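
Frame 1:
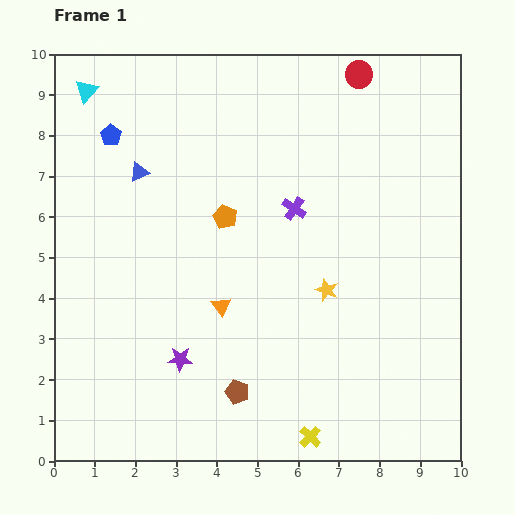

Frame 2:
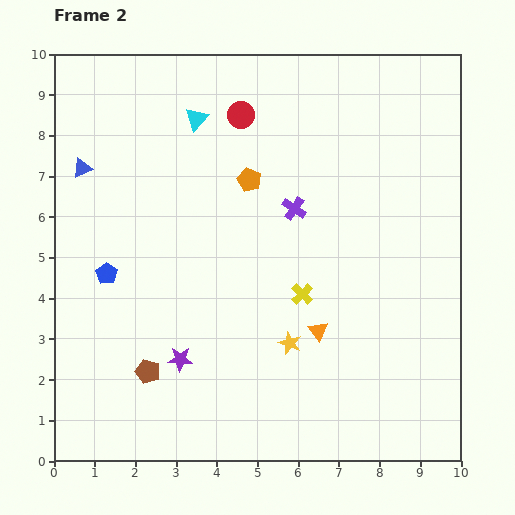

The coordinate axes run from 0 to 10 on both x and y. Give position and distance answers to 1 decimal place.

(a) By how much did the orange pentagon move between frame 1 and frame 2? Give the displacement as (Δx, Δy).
(0.6, 0.9)

The orange pentagon was at (4.2, 6.0) in frame 1 and (4.8, 6.9) in frame 2.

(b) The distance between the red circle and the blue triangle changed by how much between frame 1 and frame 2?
-1.8

Distance in frame 1: 5.9. Distance in frame 2: 4.1.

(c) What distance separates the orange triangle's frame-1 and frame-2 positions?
2.5

The orange triangle moved from (4.1, 3.8) to (6.5, 3.2), a distance of √(2.4² + 0.6²) ≈ 2.5.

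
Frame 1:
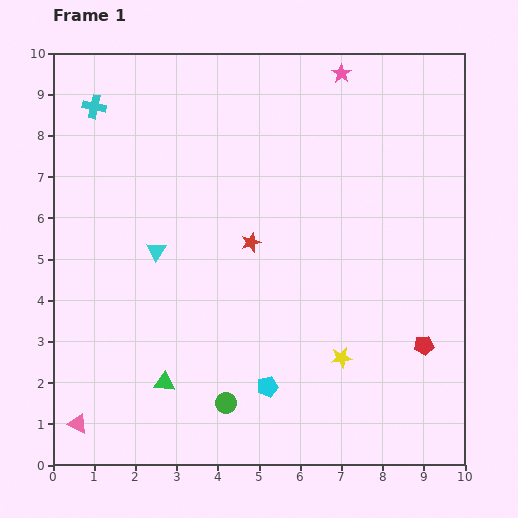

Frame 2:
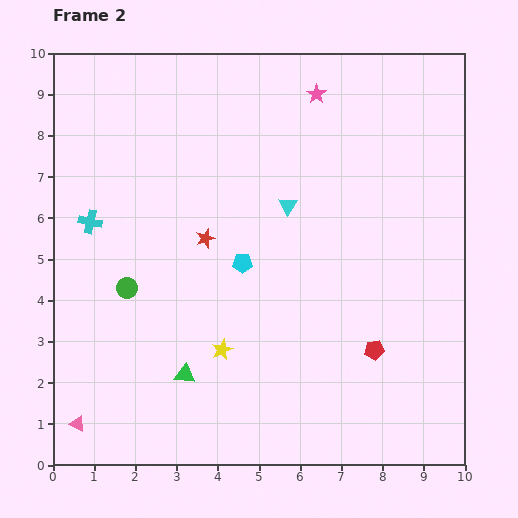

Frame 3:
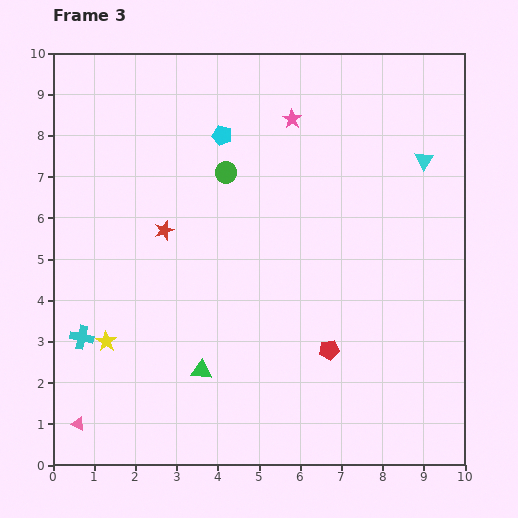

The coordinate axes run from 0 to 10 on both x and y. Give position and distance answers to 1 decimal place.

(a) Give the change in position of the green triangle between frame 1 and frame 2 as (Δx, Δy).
(0.5, 0.2)

The green triangle was at (2.7, 2.0) in frame 1 and (3.2, 2.2) in frame 2.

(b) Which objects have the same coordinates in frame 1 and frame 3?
the pink triangle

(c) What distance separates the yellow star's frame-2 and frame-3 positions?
2.8

The yellow star moved from (4.1, 2.8) to (1.3, 3.0), a distance of √(2.8² + 0.2²) ≈ 2.8.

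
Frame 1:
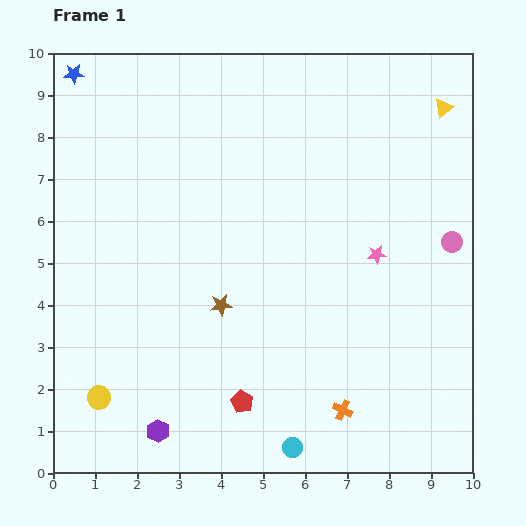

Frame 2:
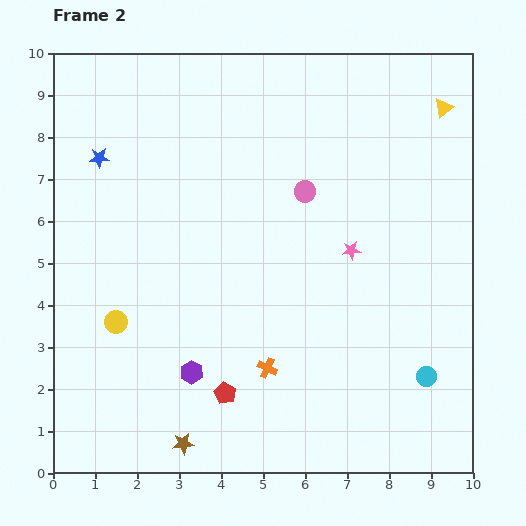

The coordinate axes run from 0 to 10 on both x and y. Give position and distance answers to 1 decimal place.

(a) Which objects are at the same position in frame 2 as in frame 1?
the yellow triangle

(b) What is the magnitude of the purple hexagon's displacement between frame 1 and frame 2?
1.6

The purple hexagon moved from (2.5, 1.0) to (3.3, 2.4), a distance of √(0.8² + 1.4²) ≈ 1.6.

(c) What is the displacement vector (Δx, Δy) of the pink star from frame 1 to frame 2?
(-0.6, 0.1)

The pink star was at (7.7, 5.2) in frame 1 and (7.1, 5.3) in frame 2.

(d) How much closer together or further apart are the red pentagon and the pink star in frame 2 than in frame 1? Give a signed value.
-0.2

Distance in frame 1: 4.7. Distance in frame 2: 4.5.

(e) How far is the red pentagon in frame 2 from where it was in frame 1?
0.4

The red pentagon moved from (4.5, 1.7) to (4.1, 1.9), a distance of √(0.4² + 0.2²) ≈ 0.4.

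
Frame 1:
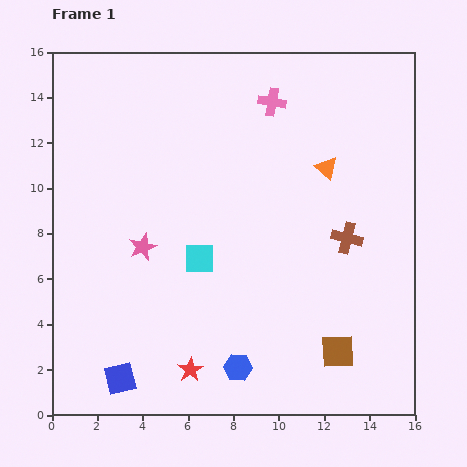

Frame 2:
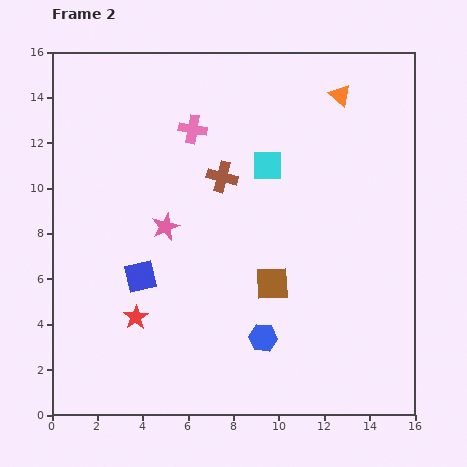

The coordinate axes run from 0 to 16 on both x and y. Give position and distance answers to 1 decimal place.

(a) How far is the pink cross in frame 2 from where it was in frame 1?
3.7

The pink cross moved from (9.7, 13.8) to (6.2, 12.6), a distance of √(3.5² + 1.2²) ≈ 3.7.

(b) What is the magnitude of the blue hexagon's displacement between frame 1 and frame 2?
1.7

The blue hexagon moved from (8.2, 2.1) to (9.3, 3.4), a distance of √(1.1² + 1.3²) ≈ 1.7.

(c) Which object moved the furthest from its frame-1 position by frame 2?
the brown cross

(moved 6.1; next 5.1)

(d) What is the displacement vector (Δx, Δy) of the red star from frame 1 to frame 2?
(-2.4, 2.3)

The red star was at (6.1, 2.0) in frame 1 and (3.7, 4.3) in frame 2.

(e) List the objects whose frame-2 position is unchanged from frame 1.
none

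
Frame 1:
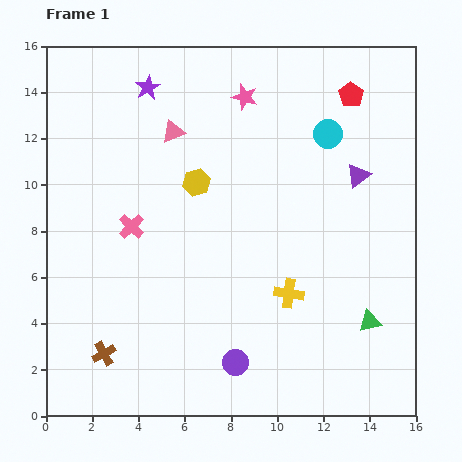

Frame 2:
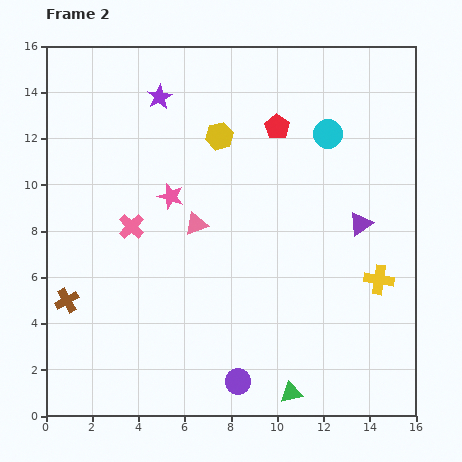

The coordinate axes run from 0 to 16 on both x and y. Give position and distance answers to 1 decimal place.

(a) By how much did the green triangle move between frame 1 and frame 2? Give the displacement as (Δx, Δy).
(-3.4, -3.1)

The green triangle was at (14.0, 4.1) in frame 1 and (10.6, 1.0) in frame 2.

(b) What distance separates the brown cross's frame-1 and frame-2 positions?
2.8

The brown cross moved from (2.5, 2.7) to (0.9, 5.0), a distance of √(1.6² + 2.3²) ≈ 2.8.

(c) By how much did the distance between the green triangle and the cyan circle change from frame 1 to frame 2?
+3.0

Distance in frame 1: 8.3. Distance in frame 2: 11.3.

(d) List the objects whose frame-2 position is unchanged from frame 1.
the cyan circle, the pink cross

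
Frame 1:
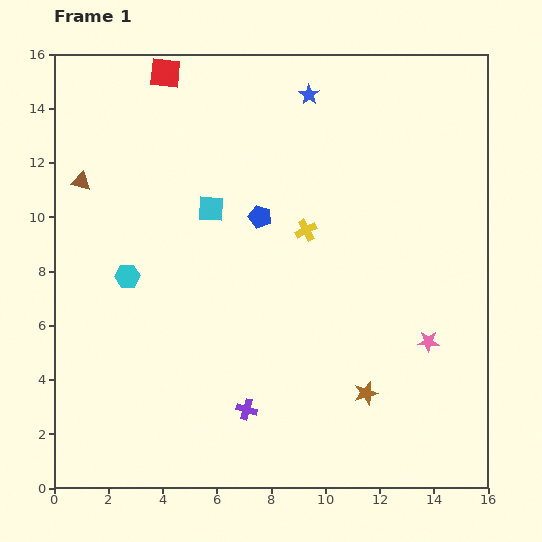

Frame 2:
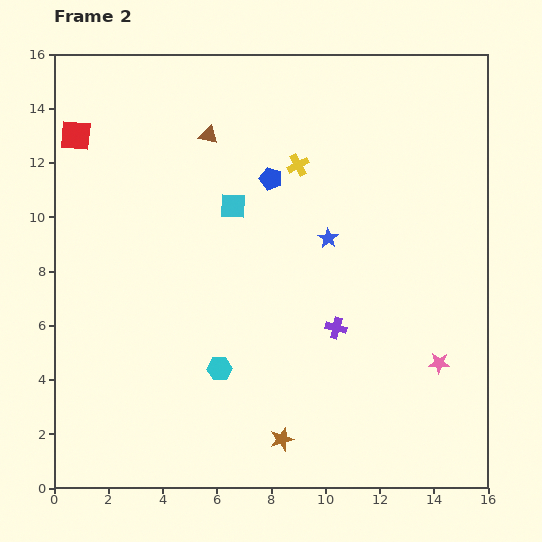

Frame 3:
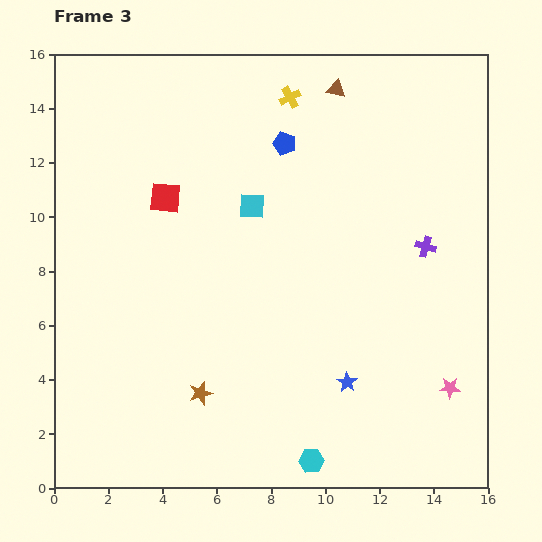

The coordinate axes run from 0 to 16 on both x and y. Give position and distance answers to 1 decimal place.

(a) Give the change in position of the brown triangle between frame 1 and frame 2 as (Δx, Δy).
(4.7, 1.7)

The brown triangle was at (1.0, 11.3) in frame 1 and (5.7, 13.0) in frame 2.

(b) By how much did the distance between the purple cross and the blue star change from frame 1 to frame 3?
-6.0

Distance in frame 1: 11.8. Distance in frame 3: 5.8.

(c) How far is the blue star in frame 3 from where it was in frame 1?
10.7

The blue star moved from (9.4, 14.5) to (10.8, 3.9), a distance of √(1.4² + 10.6²) ≈ 10.7.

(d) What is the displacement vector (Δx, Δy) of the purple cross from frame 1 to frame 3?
(6.6, 6.0)

The purple cross was at (7.1, 2.9) in frame 1 and (13.7, 8.9) in frame 3.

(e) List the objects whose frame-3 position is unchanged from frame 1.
none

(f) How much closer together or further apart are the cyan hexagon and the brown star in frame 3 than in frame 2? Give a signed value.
+1.3

Distance in frame 2: 3.5. Distance in frame 3: 4.8.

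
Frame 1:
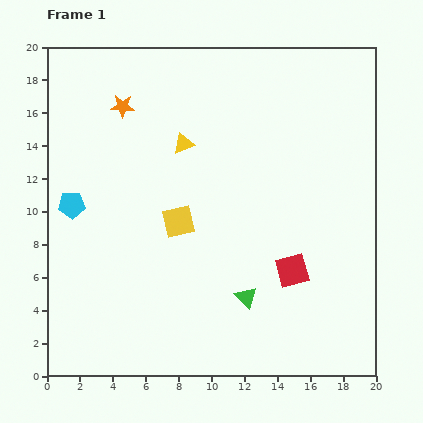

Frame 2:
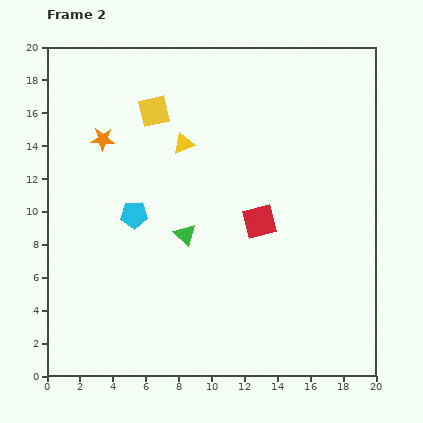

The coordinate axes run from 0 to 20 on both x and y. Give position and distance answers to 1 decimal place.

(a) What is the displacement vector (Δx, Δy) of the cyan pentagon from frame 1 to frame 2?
(3.8, -0.6)

The cyan pentagon was at (1.5, 10.4) in frame 1 and (5.3, 9.8) in frame 2.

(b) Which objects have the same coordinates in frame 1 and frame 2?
the yellow triangle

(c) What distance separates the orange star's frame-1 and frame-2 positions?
2.3

The orange star moved from (4.6, 16.4) to (3.4, 14.4), a distance of √(1.2² + 2.0²) ≈ 2.3.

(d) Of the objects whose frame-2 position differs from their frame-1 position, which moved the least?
the orange star

(moved 2.3)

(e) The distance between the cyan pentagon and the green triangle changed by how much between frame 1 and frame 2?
-8.7

Distance in frame 1: 12.0. Distance in frame 2: 3.3.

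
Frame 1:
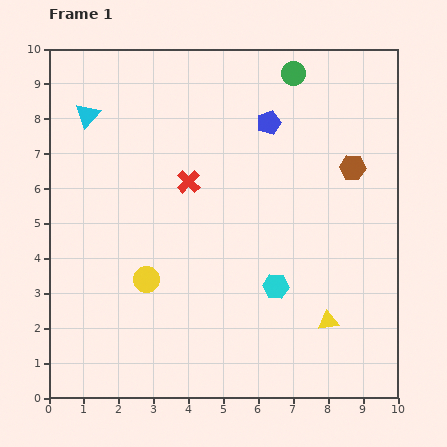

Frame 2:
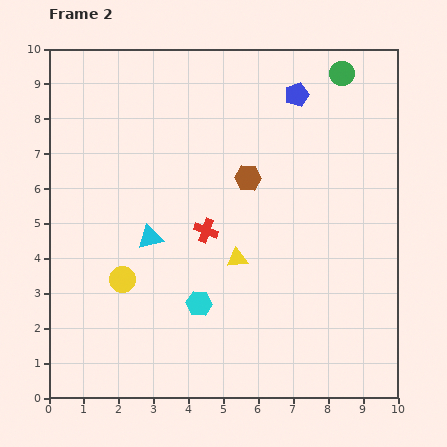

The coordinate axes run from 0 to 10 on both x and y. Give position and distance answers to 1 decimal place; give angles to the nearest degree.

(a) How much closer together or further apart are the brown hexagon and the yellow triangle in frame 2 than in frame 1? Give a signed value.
-2.2

Distance in frame 1: 4.5. Distance in frame 2: 2.3.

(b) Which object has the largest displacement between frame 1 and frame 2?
the cyan triangle

(moved 3.9; next 3.2)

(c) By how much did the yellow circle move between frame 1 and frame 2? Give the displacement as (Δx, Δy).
(-0.7, 0.0)

The yellow circle was at (2.8, 3.4) in frame 1 and (2.1, 3.4) in frame 2.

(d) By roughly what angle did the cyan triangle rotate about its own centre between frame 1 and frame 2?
34° clockwise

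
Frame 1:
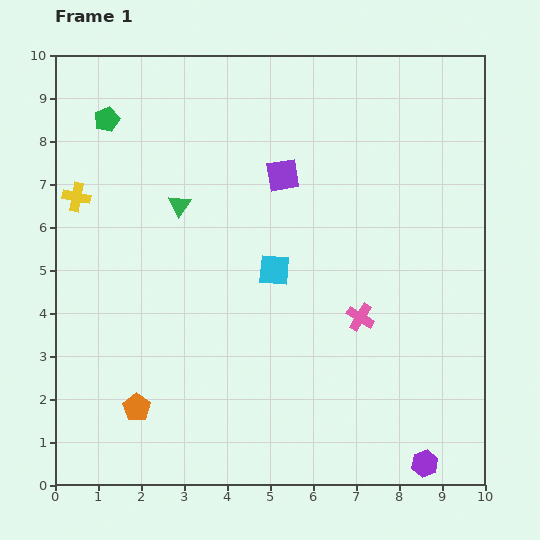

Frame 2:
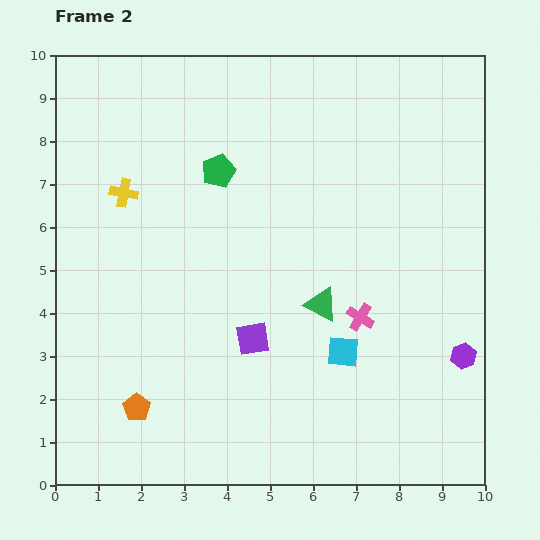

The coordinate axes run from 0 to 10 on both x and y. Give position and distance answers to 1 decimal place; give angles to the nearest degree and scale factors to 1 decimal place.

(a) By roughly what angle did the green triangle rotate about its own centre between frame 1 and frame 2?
37° counter-clockwise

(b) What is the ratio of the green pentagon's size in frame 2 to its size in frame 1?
1.3×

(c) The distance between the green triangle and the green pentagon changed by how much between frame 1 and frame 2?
+1.3

Distance in frame 1: 2.6. Distance in frame 2: 3.9.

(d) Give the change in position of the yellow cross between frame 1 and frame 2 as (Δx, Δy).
(1.1, 0.1)

The yellow cross was at (0.5, 6.7) in frame 1 and (1.6, 6.8) in frame 2.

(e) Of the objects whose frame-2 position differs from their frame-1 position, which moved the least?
the yellow cross

(moved 1.1)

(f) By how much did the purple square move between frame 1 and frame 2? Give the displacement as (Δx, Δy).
(-0.7, -3.8)

The purple square was at (5.3, 7.2) in frame 1 and (4.6, 3.4) in frame 2.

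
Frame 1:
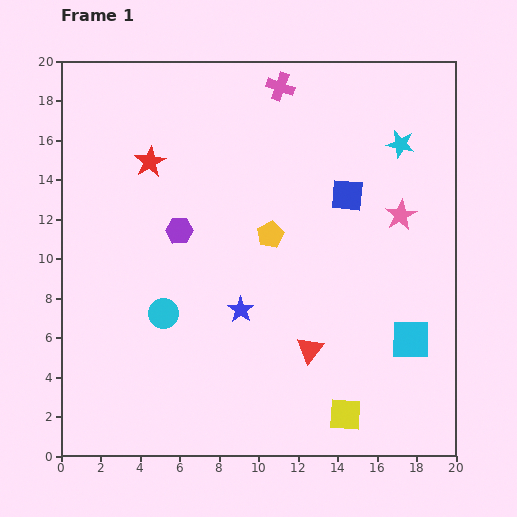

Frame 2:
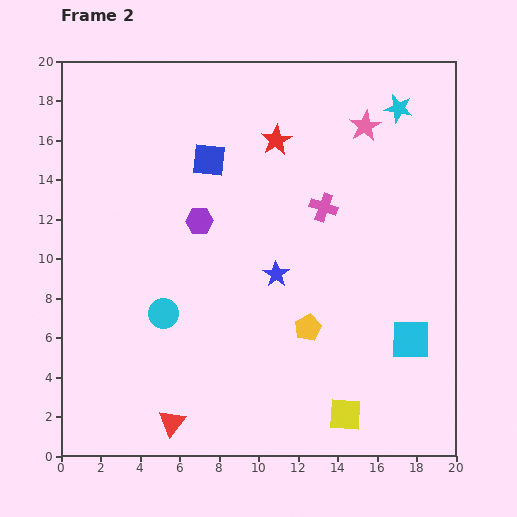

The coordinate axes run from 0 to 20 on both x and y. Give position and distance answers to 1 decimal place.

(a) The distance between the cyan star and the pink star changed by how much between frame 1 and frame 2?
-1.7

Distance in frame 1: 3.6. Distance in frame 2: 1.9.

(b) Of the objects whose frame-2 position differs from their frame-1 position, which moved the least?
the purple hexagon

(moved 1.1)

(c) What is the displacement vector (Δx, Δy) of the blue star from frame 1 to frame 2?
(1.8, 1.8)

The blue star was at (9.1, 7.4) in frame 1 and (10.9, 9.2) in frame 2.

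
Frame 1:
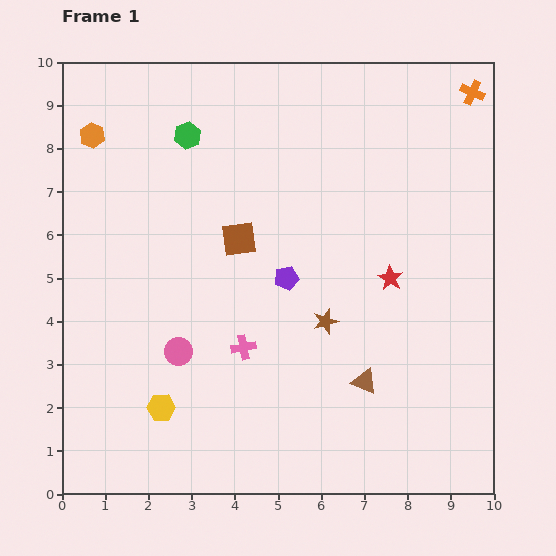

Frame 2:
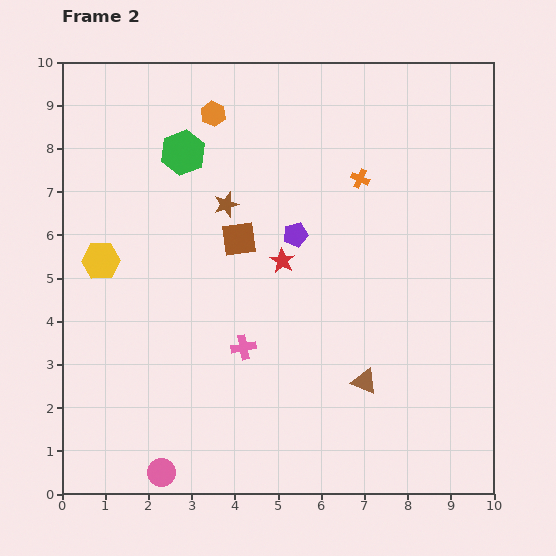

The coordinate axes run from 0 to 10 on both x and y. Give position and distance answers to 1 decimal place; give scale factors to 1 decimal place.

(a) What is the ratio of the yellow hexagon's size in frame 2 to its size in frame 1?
1.4×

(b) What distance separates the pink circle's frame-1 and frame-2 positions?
2.8

The pink circle moved from (2.7, 3.3) to (2.3, 0.5), a distance of √(0.4² + 2.8²) ≈ 2.8.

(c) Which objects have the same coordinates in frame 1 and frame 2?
the brown square, the brown triangle, the pink cross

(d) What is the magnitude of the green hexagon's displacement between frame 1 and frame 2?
0.4

The green hexagon moved from (2.9, 8.3) to (2.8, 7.9), a distance of √(0.1² + 0.4²) ≈ 0.4.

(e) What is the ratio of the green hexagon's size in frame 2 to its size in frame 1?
1.6×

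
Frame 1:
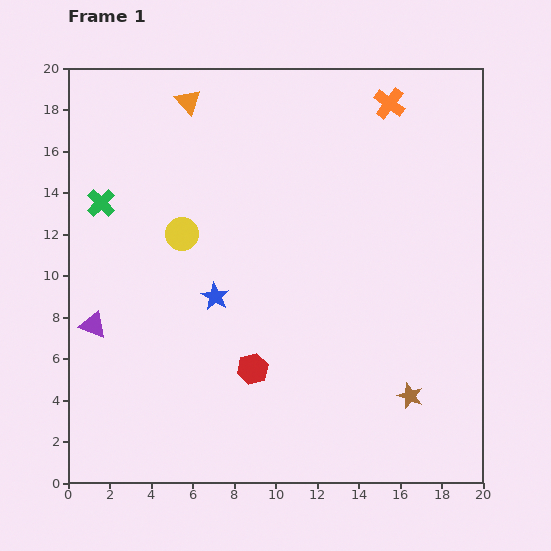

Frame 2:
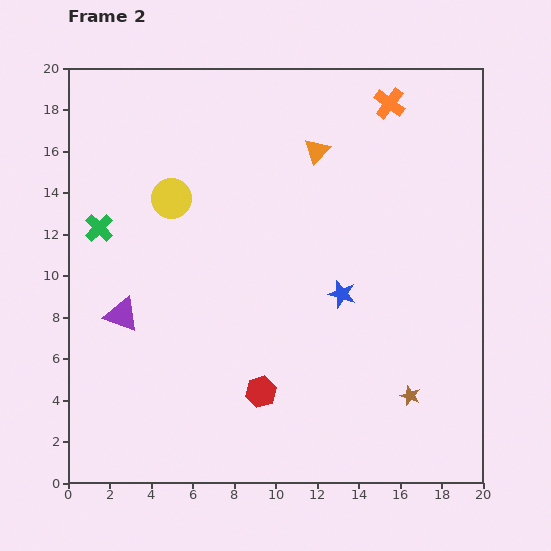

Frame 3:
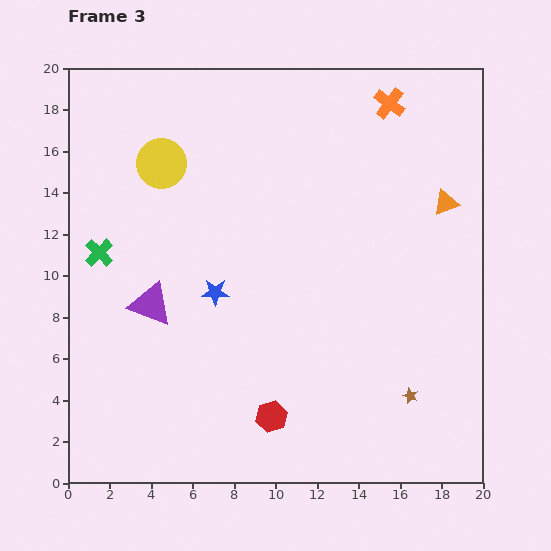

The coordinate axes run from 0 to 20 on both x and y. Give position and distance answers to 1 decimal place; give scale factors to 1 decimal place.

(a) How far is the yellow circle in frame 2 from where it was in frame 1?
1.8

The yellow circle moved from (5.5, 12.0) to (5.0, 13.7), a distance of √(0.5² + 1.7²) ≈ 1.8.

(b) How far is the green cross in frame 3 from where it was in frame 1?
2.4

The green cross moved from (1.6, 13.5) to (1.5, 11.1), a distance of √(0.1² + 2.4²) ≈ 2.4.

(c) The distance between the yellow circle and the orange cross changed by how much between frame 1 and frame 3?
-0.4

Distance in frame 1: 11.8. Distance in frame 3: 11.4.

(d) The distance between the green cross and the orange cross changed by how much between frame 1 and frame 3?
+1.0

Distance in frame 1: 14.7. Distance in frame 3: 15.7.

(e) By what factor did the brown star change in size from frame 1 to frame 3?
0.6×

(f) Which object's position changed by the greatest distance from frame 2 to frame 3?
the orange triangle

(moved 6.7; next 6.1)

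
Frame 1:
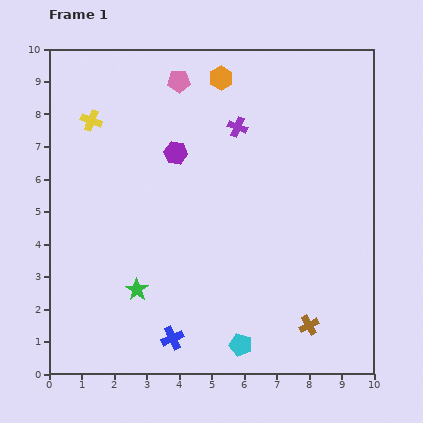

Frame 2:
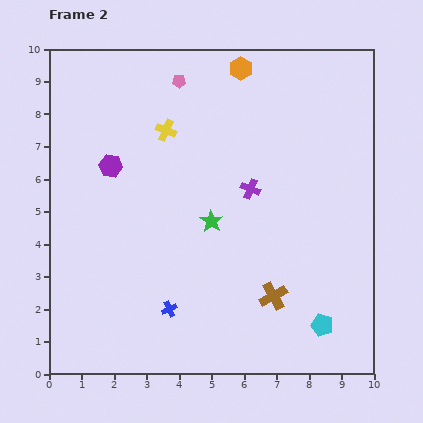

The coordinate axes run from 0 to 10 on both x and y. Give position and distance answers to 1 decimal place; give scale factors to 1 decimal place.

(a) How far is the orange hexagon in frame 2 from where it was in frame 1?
0.7

The orange hexagon moved from (5.3, 9.1) to (5.9, 9.4), a distance of √(0.6² + 0.3²) ≈ 0.7.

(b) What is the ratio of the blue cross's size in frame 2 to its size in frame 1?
0.7×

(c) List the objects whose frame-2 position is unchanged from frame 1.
the pink pentagon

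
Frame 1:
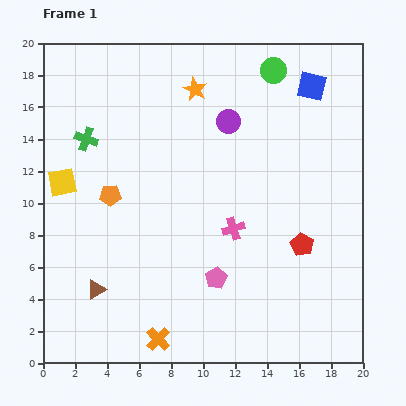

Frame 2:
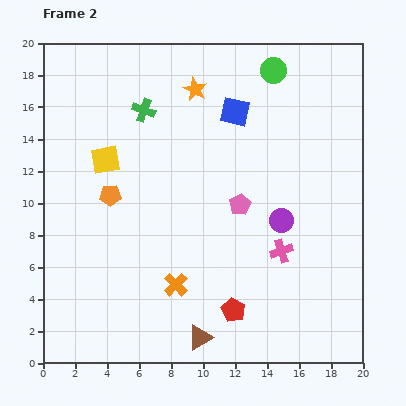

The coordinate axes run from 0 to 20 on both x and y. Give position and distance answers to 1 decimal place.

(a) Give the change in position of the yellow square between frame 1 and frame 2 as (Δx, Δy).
(2.7, 1.4)

The yellow square was at (1.2, 11.3) in frame 1 and (3.9, 12.7) in frame 2.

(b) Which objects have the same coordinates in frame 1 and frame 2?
the orange pentagon, the green circle, the orange star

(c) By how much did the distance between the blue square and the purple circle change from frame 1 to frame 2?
+1.8

Distance in frame 1: 5.6. Distance in frame 2: 7.4.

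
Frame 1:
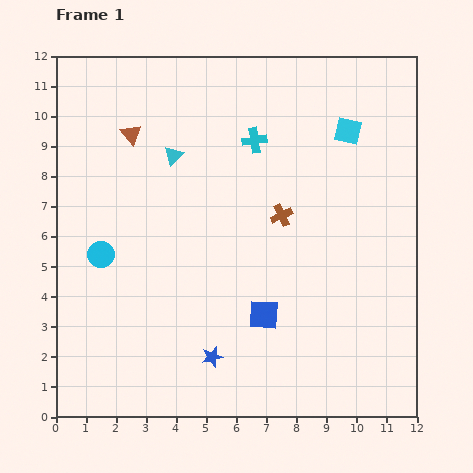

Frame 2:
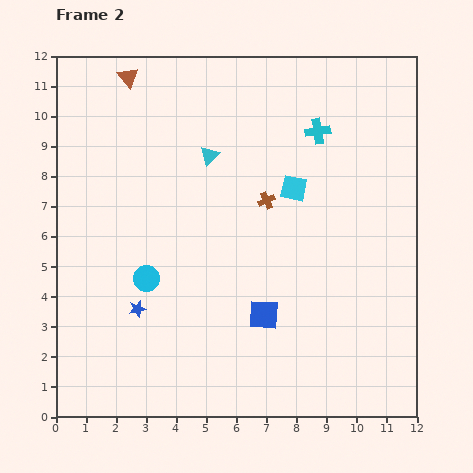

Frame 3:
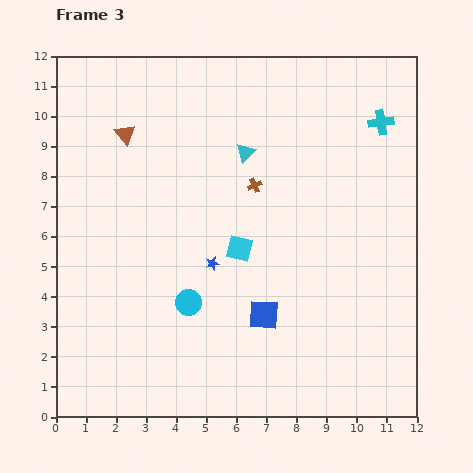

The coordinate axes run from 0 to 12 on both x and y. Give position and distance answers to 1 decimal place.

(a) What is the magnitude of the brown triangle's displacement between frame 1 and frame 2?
1.9

The brown triangle moved from (2.5, 9.4) to (2.4, 11.3), a distance of √(0.1² + 1.9²) ≈ 1.9.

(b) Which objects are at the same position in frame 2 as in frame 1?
the blue square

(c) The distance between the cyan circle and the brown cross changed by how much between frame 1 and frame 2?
-1.3

Distance in frame 1: 6.1. Distance in frame 2: 4.8.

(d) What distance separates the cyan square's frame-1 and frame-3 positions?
5.3

The cyan square moved from (9.7, 9.5) to (6.1, 5.6), a distance of √(3.6² + 3.9²) ≈ 5.3.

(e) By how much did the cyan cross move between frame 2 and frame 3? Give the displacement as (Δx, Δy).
(2.1, 0.3)

The cyan cross was at (8.7, 9.5) in frame 2 and (10.8, 9.8) in frame 3.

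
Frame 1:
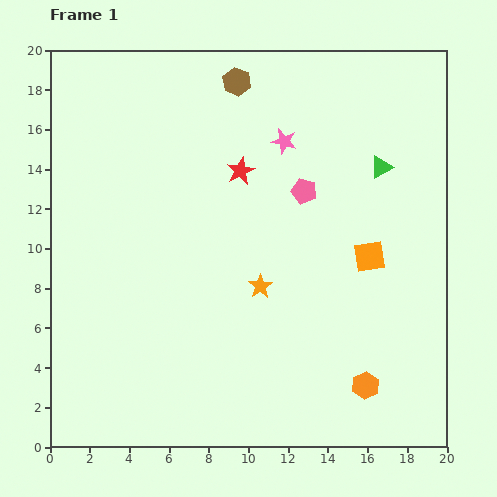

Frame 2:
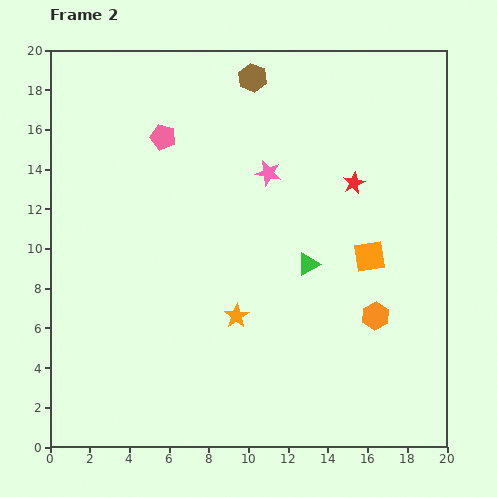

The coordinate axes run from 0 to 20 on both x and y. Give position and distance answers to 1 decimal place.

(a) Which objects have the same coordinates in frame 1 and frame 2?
the orange square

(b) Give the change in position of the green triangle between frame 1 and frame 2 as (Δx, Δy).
(-3.7, -4.9)

The green triangle was at (16.7, 14.1) in frame 1 and (13.0, 9.2) in frame 2.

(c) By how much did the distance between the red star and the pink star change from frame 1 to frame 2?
+1.6

Distance in frame 1: 2.7. Distance in frame 2: 4.3.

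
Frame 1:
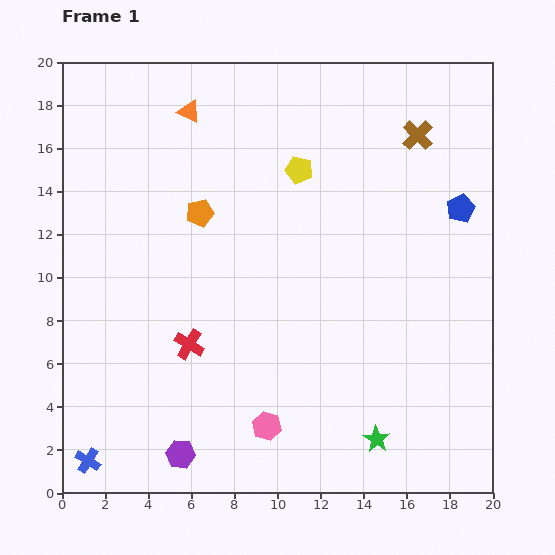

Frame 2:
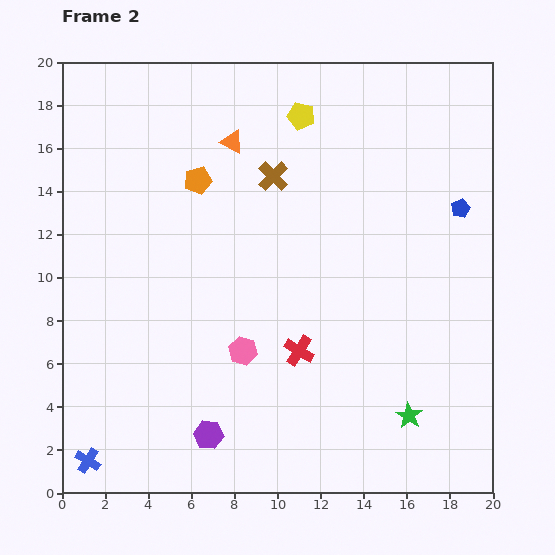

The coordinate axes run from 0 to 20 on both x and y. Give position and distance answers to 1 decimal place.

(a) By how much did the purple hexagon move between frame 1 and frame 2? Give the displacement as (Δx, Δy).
(1.3, 0.9)

The purple hexagon was at (5.5, 1.8) in frame 1 and (6.8, 2.7) in frame 2.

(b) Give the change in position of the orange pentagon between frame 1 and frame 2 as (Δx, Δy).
(-0.1, 1.5)

The orange pentagon was at (6.4, 13.0) in frame 1 and (6.3, 14.5) in frame 2.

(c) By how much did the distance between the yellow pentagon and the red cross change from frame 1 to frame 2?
+1.3

Distance in frame 1: 9.6. Distance in frame 2: 10.9.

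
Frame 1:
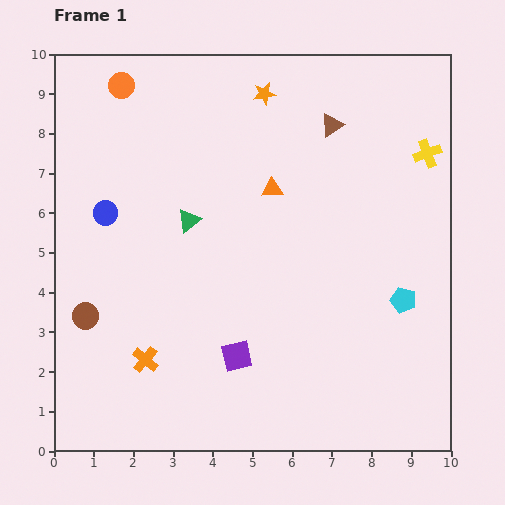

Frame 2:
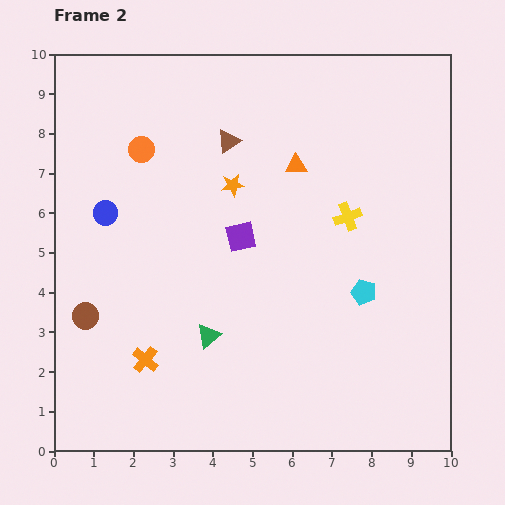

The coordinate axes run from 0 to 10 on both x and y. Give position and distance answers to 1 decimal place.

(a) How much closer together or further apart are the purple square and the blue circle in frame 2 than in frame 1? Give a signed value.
-1.4

Distance in frame 1: 4.9. Distance in frame 2: 3.5.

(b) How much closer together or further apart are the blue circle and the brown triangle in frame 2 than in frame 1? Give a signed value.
-2.5

Distance in frame 1: 6.1. Distance in frame 2: 3.6.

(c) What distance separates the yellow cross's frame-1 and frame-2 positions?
2.6

The yellow cross moved from (9.4, 7.5) to (7.4, 5.9), a distance of √(2.0² + 1.6²) ≈ 2.6.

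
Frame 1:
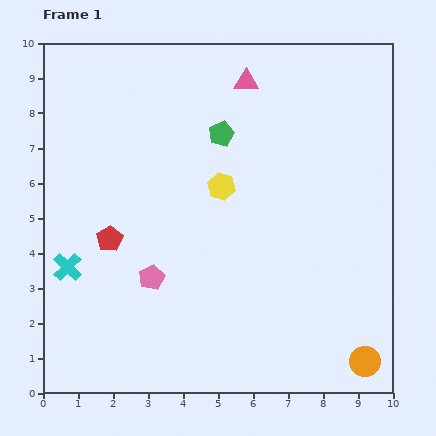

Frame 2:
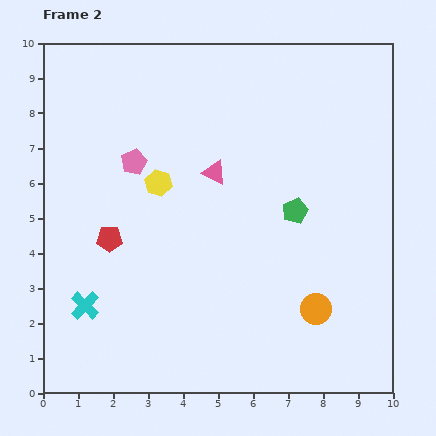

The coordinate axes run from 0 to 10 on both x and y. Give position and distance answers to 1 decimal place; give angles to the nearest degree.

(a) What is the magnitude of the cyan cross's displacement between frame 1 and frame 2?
1.2

The cyan cross moved from (0.7, 3.6) to (1.2, 2.5), a distance of √(0.5² + 1.1²) ≈ 1.2.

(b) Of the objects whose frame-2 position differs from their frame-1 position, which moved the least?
the cyan cross

(moved 1.2)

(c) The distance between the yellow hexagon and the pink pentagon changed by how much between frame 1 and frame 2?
-2.4

Distance in frame 1: 3.3. Distance in frame 2: 0.9.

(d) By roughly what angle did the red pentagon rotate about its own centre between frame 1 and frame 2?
31° clockwise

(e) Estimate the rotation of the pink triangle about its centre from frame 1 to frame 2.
26° clockwise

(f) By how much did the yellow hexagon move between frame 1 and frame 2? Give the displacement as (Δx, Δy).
(-1.8, 0.1)

The yellow hexagon was at (5.1, 5.9) in frame 1 and (3.3, 6.0) in frame 2.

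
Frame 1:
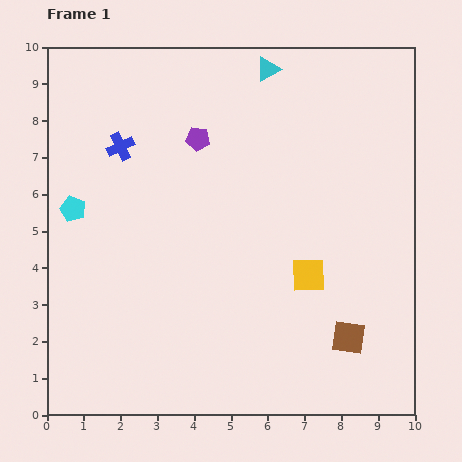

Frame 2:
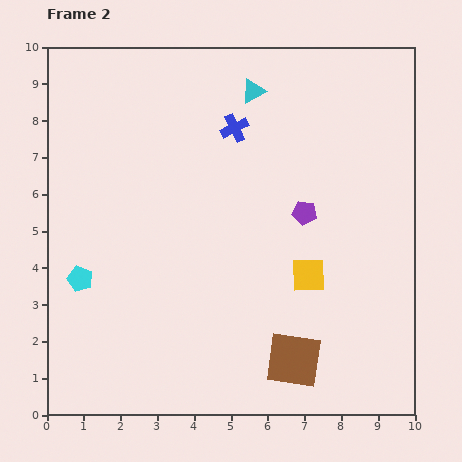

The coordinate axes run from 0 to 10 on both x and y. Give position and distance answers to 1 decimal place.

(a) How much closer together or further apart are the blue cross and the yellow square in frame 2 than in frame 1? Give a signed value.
-1.7

Distance in frame 1: 6.2. Distance in frame 2: 4.5.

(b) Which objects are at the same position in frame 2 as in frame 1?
the yellow square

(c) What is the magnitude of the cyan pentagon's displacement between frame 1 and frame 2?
1.9

The cyan pentagon moved from (0.7, 5.6) to (0.9, 3.7), a distance of √(0.2² + 1.9²) ≈ 1.9.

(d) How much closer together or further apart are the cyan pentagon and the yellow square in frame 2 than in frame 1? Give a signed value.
-0.4

Distance in frame 1: 6.6. Distance in frame 2: 6.2.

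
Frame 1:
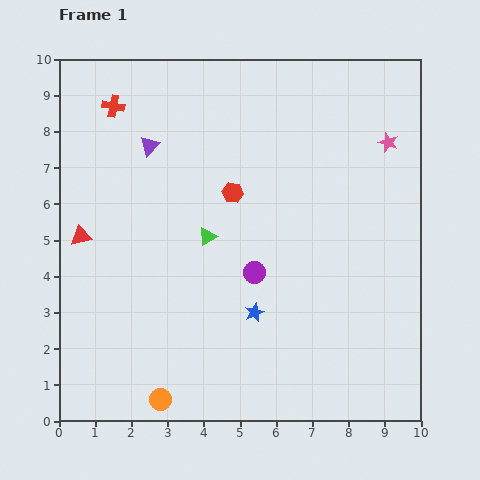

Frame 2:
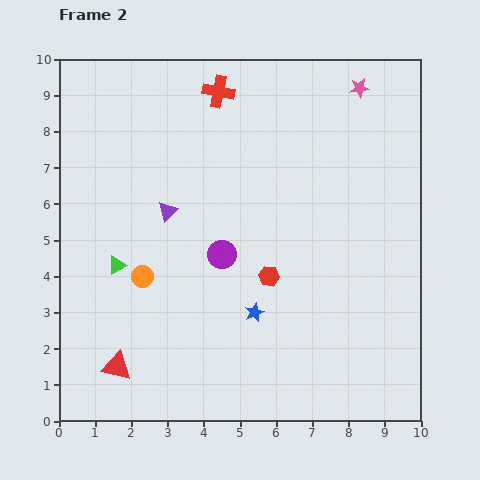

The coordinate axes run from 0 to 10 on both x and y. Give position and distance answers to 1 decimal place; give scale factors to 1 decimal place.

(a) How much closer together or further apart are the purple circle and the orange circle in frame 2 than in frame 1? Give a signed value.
-2.1

Distance in frame 1: 4.4. Distance in frame 2: 2.3.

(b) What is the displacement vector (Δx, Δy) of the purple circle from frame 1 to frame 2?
(-0.9, 0.5)

The purple circle was at (5.4, 4.1) in frame 1 and (4.5, 4.6) in frame 2.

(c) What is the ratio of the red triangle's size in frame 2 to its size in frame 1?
1.4×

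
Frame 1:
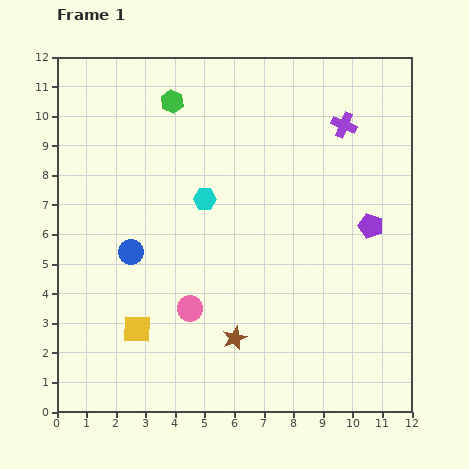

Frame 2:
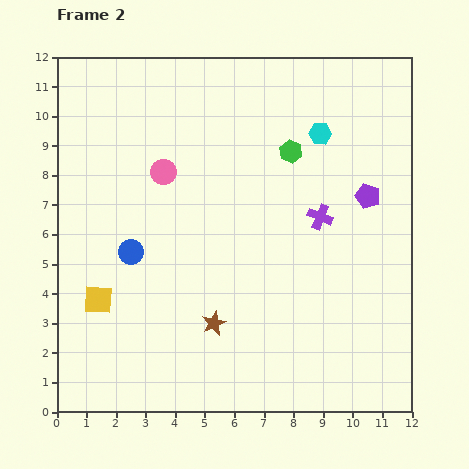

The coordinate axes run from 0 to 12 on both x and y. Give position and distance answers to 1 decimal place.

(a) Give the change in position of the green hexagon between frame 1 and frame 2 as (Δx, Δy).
(4.0, -1.7)

The green hexagon was at (3.9, 10.5) in frame 1 and (7.9, 8.8) in frame 2.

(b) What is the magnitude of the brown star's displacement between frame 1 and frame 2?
0.9

The brown star moved from (6.0, 2.5) to (5.3, 3.0), a distance of √(0.7² + 0.5²) ≈ 0.9.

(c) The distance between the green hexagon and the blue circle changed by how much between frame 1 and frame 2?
+1.1

Distance in frame 1: 5.3. Distance in frame 2: 6.4.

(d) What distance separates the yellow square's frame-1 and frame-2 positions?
1.6

The yellow square moved from (2.7, 2.8) to (1.4, 3.8), a distance of √(1.3² + 1.0²) ≈ 1.6.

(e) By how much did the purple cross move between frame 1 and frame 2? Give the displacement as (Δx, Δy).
(-0.8, -3.1)

The purple cross was at (9.7, 9.7) in frame 1 and (8.9, 6.6) in frame 2.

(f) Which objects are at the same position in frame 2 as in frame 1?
the blue circle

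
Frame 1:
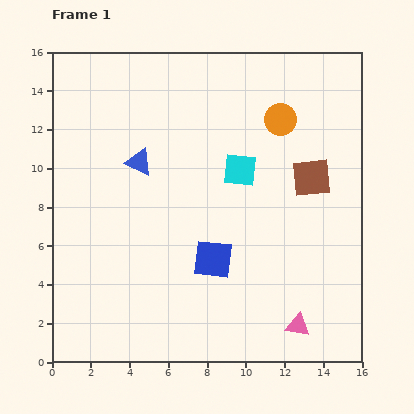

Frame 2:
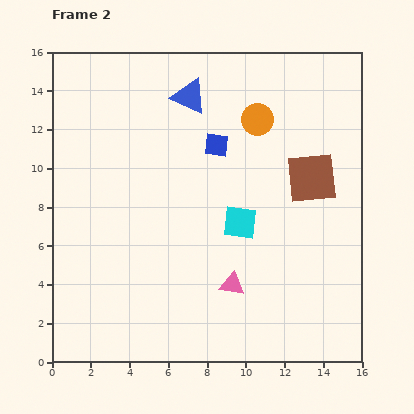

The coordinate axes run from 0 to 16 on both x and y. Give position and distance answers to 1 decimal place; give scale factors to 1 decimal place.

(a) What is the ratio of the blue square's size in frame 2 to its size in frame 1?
0.6×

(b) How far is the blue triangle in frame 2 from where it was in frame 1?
4.3

The blue triangle moved from (4.5, 10.3) to (7.1, 13.7), a distance of √(2.6² + 3.4²) ≈ 4.3.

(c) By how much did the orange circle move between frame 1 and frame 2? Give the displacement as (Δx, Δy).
(-1.2, 0.0)

The orange circle was at (11.8, 12.5) in frame 1 and (10.6, 12.5) in frame 2.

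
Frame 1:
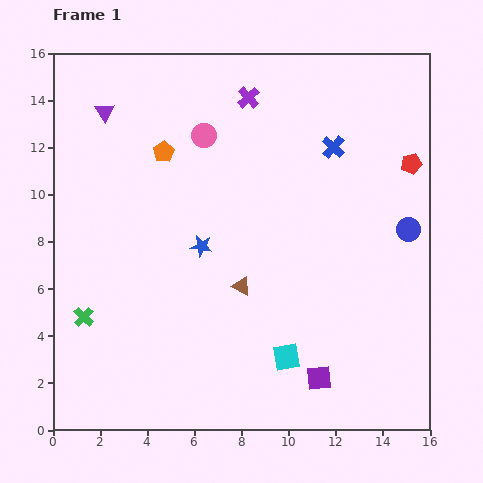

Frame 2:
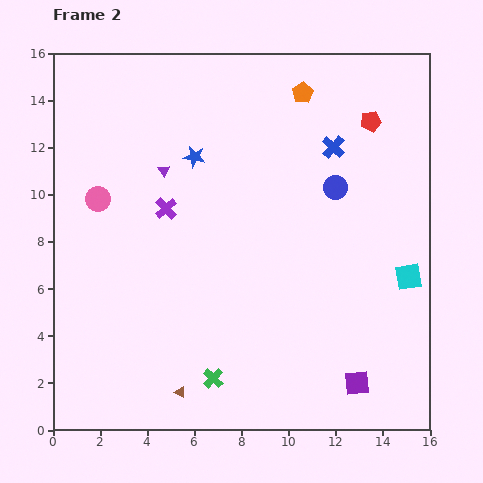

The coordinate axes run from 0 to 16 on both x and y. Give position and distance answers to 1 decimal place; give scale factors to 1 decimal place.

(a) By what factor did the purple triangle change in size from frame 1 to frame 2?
0.6×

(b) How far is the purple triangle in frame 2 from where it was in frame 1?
3.5

The purple triangle moved from (2.2, 13.5) to (4.7, 11.0), a distance of √(2.5² + 2.5²) ≈ 3.5.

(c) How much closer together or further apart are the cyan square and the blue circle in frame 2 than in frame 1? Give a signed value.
-2.6

Distance in frame 1: 7.5. Distance in frame 2: 4.9.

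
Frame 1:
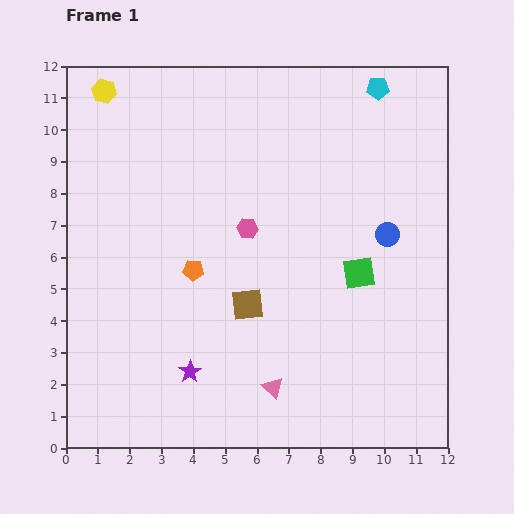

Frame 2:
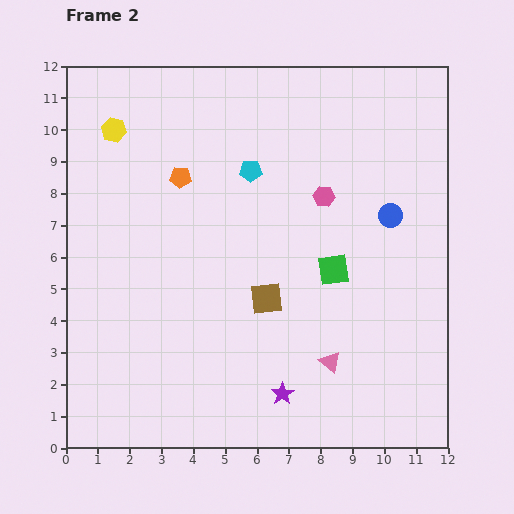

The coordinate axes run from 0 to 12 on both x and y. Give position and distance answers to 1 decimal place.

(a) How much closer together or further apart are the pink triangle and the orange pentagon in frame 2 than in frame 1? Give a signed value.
+3.0

Distance in frame 1: 4.5. Distance in frame 2: 7.5.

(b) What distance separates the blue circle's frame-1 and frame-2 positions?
0.6

The blue circle moved from (10.1, 6.7) to (10.2, 7.3), a distance of √(0.1² + 0.6²) ≈ 0.6.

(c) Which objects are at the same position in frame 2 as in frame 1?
none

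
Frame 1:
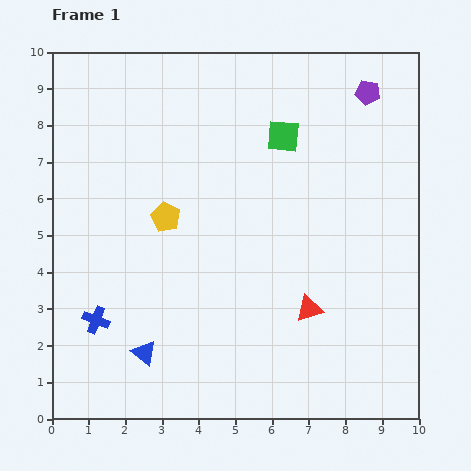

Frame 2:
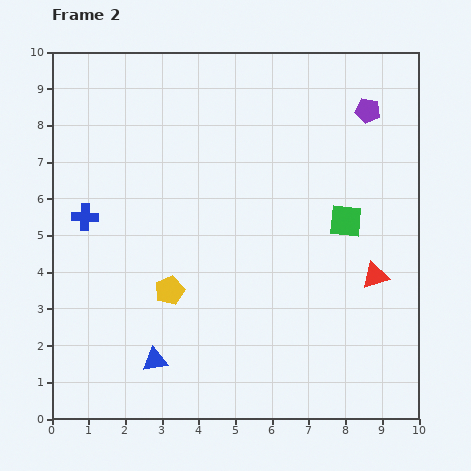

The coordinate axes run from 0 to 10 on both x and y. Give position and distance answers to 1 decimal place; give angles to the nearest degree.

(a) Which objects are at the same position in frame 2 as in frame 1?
none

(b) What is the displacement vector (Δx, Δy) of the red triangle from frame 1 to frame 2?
(1.8, 0.9)

The red triangle was at (7.0, 3.0) in frame 1 and (8.8, 3.9) in frame 2.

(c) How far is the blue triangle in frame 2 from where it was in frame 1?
0.4

The blue triangle moved from (2.5, 1.8) to (2.8, 1.6), a distance of √(0.3² + 0.2²) ≈ 0.4.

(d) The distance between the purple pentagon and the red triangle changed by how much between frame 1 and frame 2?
-1.6

Distance in frame 1: 6.1. Distance in frame 2: 4.5.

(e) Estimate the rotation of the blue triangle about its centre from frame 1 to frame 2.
46° counter-clockwise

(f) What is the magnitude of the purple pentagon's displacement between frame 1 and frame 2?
0.5

The purple pentagon moved from (8.6, 8.9) to (8.6, 8.4), a distance of √(0.0² + 0.5²) ≈ 0.5.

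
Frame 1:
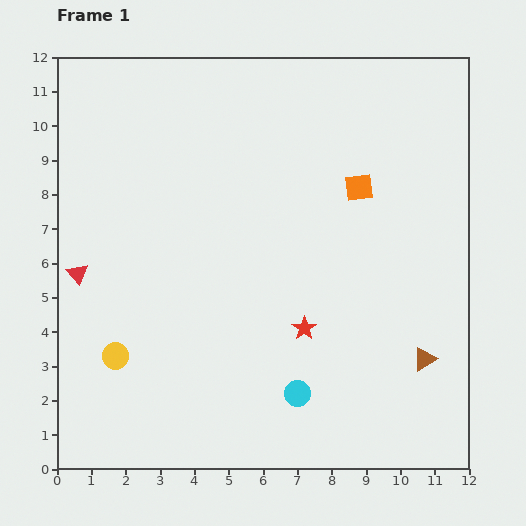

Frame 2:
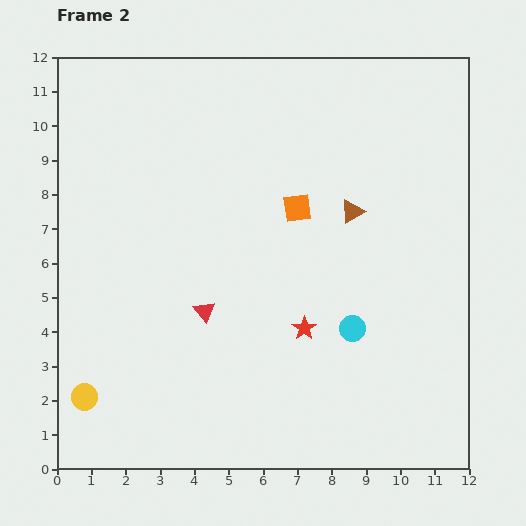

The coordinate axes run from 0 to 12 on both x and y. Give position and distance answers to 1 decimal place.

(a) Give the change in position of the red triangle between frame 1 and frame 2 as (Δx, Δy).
(3.7, -1.1)

The red triangle was at (0.6, 5.7) in frame 1 and (4.3, 4.6) in frame 2.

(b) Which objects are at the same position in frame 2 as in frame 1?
the red star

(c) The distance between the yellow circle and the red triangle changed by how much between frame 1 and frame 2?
+1.7

Distance in frame 1: 2.6. Distance in frame 2: 4.3.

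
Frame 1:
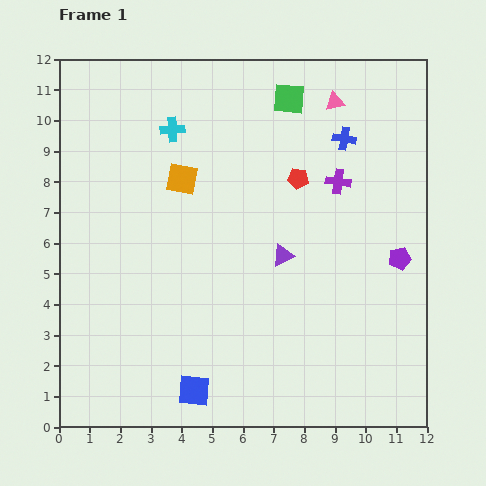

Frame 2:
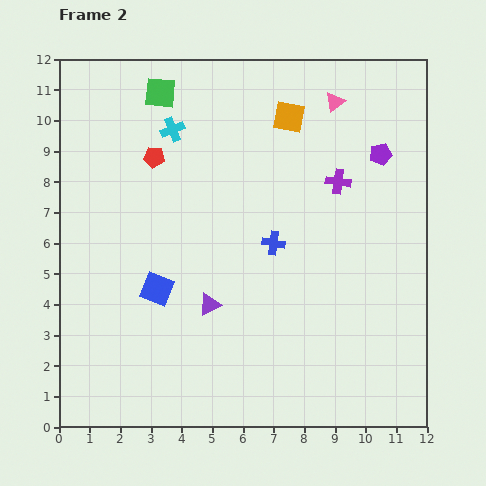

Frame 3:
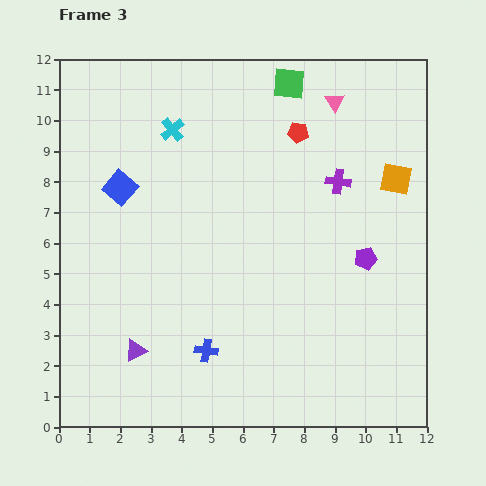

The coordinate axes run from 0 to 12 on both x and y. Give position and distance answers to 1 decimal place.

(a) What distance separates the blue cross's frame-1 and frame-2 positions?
4.1

The blue cross moved from (9.3, 9.4) to (7.0, 6.0), a distance of √(2.3² + 3.4²) ≈ 4.1.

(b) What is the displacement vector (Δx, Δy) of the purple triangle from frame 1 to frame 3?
(-4.8, -3.1)

The purple triangle was at (7.3, 5.6) in frame 1 and (2.5, 2.5) in frame 3.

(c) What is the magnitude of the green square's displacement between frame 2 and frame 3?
4.2

The green square moved from (3.3, 10.9) to (7.5, 11.2), a distance of √(4.2² + 0.3²) ≈ 4.2.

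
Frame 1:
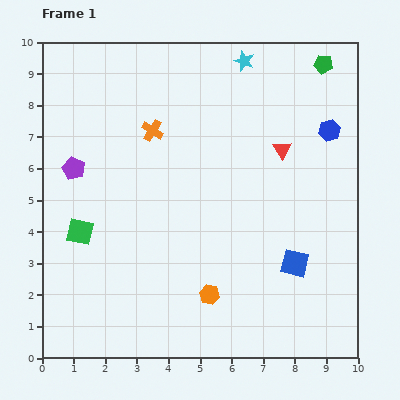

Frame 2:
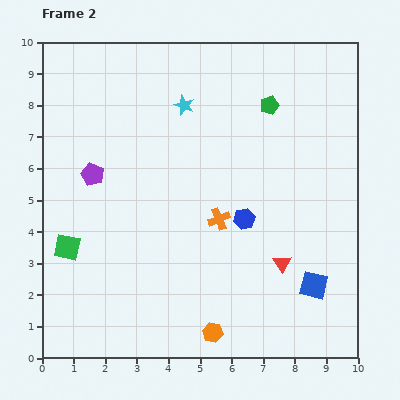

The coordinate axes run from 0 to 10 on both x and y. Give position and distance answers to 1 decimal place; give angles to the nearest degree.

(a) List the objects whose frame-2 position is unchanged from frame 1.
none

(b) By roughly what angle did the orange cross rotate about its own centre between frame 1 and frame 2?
36° clockwise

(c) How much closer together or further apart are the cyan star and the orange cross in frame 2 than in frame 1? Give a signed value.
+0.2

Distance in frame 1: 3.6. Distance in frame 2: 3.8.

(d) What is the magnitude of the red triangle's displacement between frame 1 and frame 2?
3.6

The red triangle moved from (7.6, 6.6) to (7.6, 3.0), a distance of √(0.0² + 3.6²) ≈ 3.6.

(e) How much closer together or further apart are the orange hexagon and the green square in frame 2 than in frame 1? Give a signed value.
+0.7

Distance in frame 1: 4.6. Distance in frame 2: 5.3.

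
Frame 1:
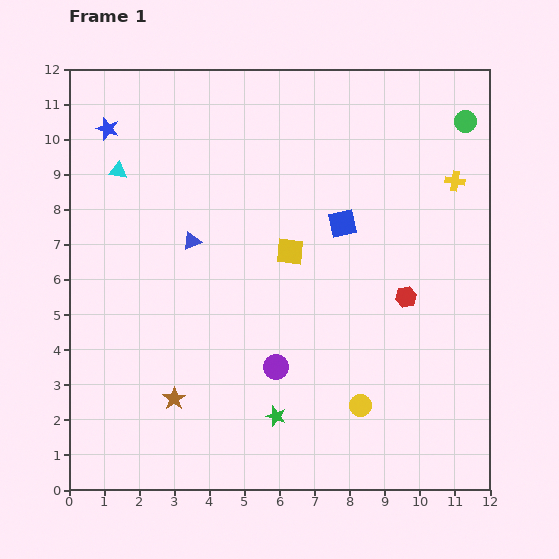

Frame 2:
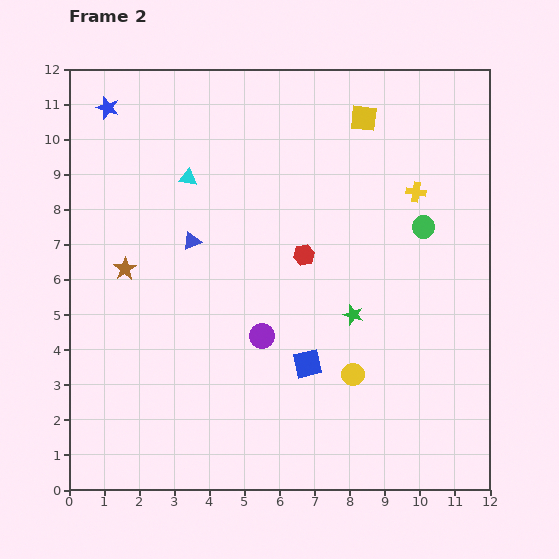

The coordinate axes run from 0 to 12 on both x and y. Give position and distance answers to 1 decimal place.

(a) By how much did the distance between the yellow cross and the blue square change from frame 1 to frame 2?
+2.4

Distance in frame 1: 3.4. Distance in frame 2: 5.8.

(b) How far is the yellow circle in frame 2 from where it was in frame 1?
0.9

The yellow circle moved from (8.3, 2.4) to (8.1, 3.3), a distance of √(0.2² + 0.9²) ≈ 0.9.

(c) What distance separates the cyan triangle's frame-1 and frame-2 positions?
2.0

The cyan triangle moved from (1.4, 9.1) to (3.4, 8.9), a distance of √(2.0² + 0.2²) ≈ 2.0.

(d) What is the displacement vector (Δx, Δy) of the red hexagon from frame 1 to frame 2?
(-2.9, 1.2)

The red hexagon was at (9.6, 5.5) in frame 1 and (6.7, 6.7) in frame 2.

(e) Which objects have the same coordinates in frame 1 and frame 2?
the blue triangle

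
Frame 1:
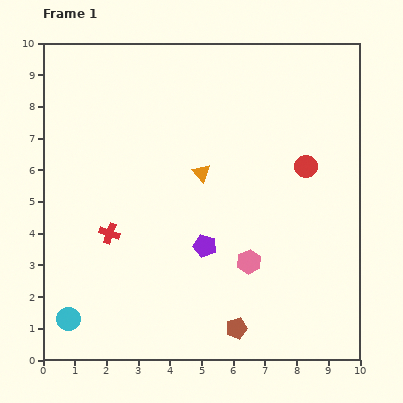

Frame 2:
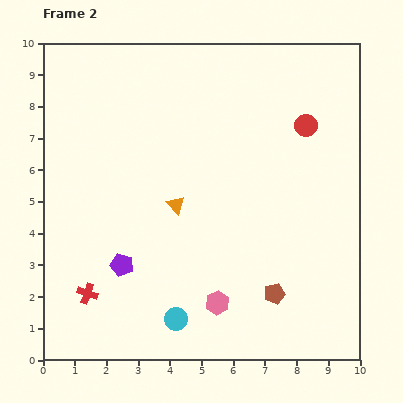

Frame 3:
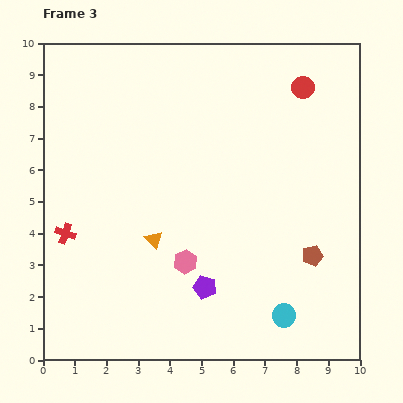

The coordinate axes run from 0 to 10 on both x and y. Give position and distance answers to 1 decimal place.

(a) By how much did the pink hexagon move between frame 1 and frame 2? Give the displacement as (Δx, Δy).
(-1.0, -1.3)

The pink hexagon was at (6.5, 3.1) in frame 1 and (5.5, 1.8) in frame 2.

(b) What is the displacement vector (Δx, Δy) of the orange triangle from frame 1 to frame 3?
(-1.5, -2.1)

The orange triangle was at (5.0, 5.9) in frame 1 and (3.5, 3.8) in frame 3.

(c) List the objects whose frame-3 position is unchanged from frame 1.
none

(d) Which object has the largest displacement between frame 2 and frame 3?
the cyan circle

(moved 3.4; next 2.7)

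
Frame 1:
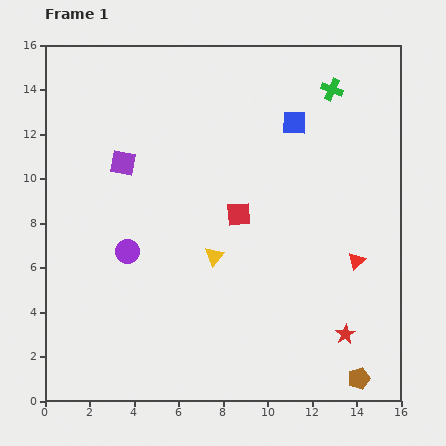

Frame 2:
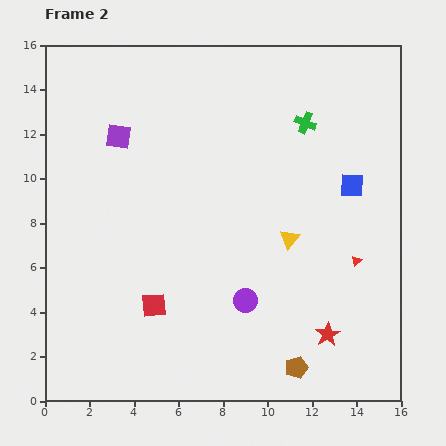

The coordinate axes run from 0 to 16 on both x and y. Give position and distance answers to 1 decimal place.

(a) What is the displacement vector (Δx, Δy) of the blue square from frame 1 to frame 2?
(2.6, -2.8)

The blue square was at (11.2, 12.5) in frame 1 and (13.8, 9.7) in frame 2.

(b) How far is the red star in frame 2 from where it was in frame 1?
0.8

The red star moved from (13.5, 3.0) to (12.7, 3.0), a distance of √(0.8² + 0.0²) ≈ 0.8.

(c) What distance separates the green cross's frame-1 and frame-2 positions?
1.9

The green cross moved from (12.9, 14.0) to (11.7, 12.5), a distance of √(1.2² + 1.5²) ≈ 1.9.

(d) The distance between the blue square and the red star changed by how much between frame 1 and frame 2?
-3.0

Distance in frame 1: 9.8. Distance in frame 2: 6.8.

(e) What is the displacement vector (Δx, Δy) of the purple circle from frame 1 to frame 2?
(5.3, -2.2)

The purple circle was at (3.7, 6.7) in frame 1 and (9.0, 4.5) in frame 2.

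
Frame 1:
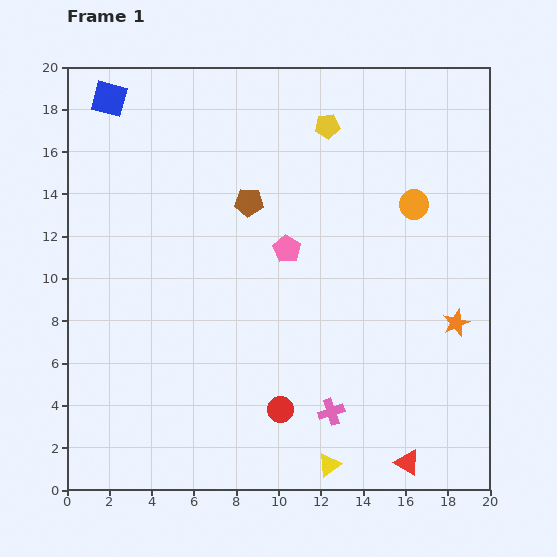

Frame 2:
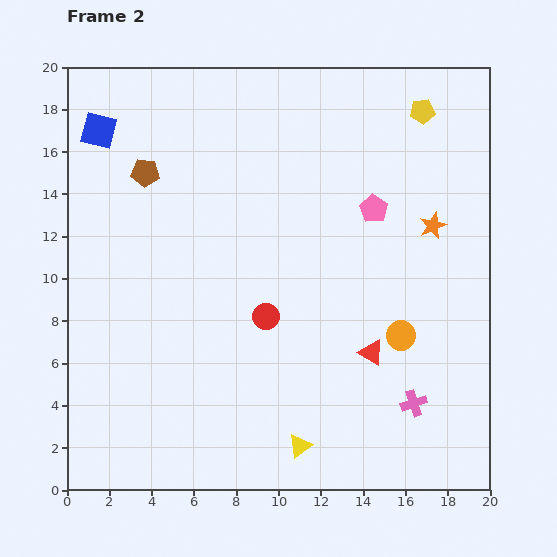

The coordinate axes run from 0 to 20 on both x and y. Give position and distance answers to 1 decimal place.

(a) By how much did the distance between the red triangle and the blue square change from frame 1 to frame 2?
-5.6

Distance in frame 1: 22.2. Distance in frame 2: 16.6.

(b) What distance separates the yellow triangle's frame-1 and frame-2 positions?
1.7

The yellow triangle moved from (12.4, 1.2) to (11.0, 2.1), a distance of √(1.4² + 0.9²) ≈ 1.7.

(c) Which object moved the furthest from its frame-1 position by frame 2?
the orange circle

(moved 6.2; next 5.5)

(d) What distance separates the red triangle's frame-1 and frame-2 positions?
5.5

The red triangle moved from (16.1, 1.3) to (14.4, 6.5), a distance of √(1.7² + 5.2²) ≈ 5.5.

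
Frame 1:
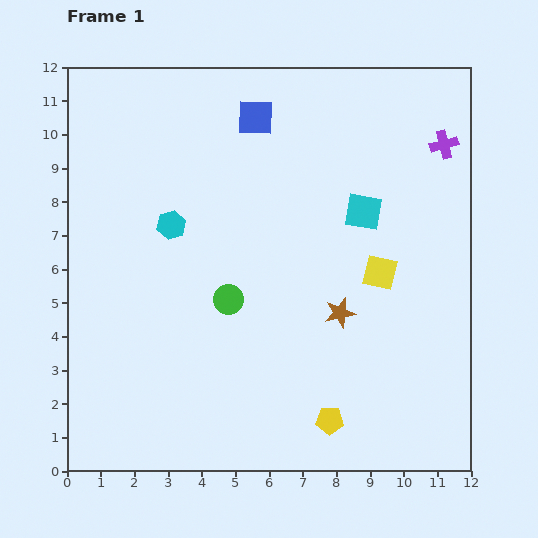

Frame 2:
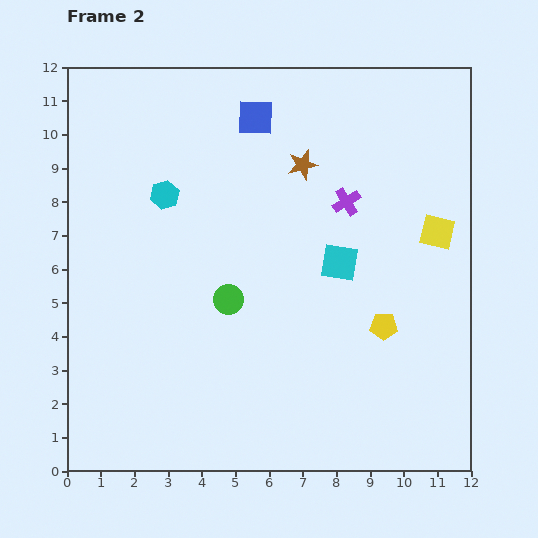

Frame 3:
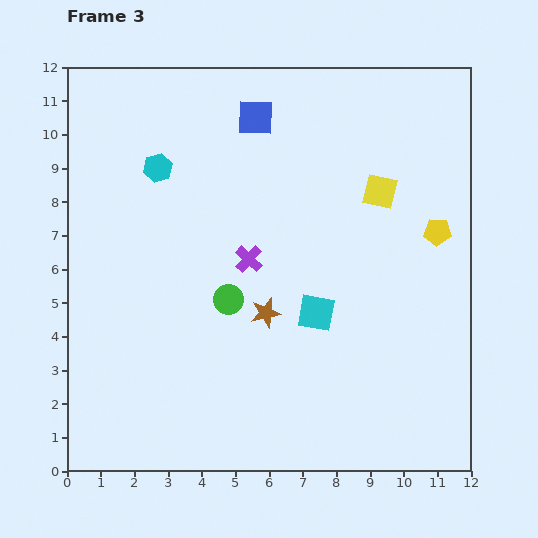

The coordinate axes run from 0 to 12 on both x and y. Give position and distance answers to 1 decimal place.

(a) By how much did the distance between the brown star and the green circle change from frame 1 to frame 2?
+1.3

Distance in frame 1: 3.3. Distance in frame 2: 4.6.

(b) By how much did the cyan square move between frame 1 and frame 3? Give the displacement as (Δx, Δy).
(-1.4, -3.0)

The cyan square was at (8.8, 7.7) in frame 1 and (7.4, 4.7) in frame 3.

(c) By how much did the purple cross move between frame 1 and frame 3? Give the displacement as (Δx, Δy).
(-5.8, -3.4)

The purple cross was at (11.2, 9.7) in frame 1 and (5.4, 6.3) in frame 3.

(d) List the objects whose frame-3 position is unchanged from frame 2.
the green circle, the blue square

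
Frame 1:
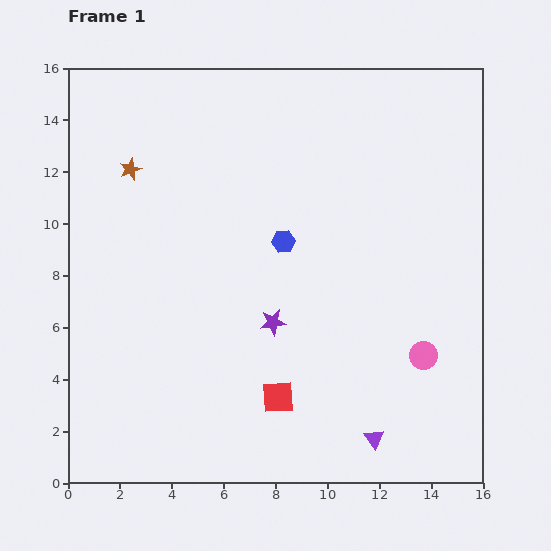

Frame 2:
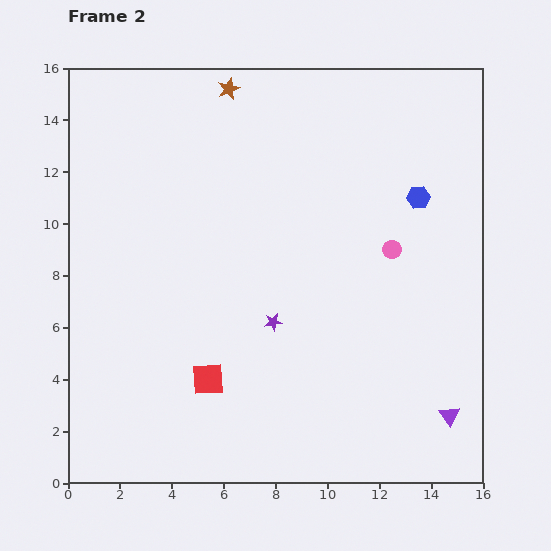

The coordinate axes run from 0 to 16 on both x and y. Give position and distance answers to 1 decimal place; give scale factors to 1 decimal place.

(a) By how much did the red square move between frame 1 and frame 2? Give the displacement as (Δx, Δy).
(-2.7, 0.7)

The red square was at (8.1, 3.3) in frame 1 and (5.4, 4.0) in frame 2.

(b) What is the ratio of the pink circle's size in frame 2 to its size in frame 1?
0.7×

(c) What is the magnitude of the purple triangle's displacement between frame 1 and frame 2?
3.0

The purple triangle moved from (11.8, 1.7) to (14.7, 2.6), a distance of √(2.9² + 0.9²) ≈ 3.0.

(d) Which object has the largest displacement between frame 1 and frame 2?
the blue hexagon

(moved 5.5; next 4.9)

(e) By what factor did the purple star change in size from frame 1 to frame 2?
0.7×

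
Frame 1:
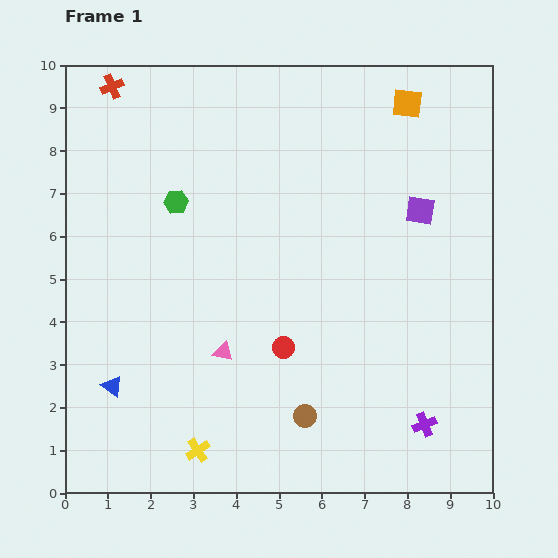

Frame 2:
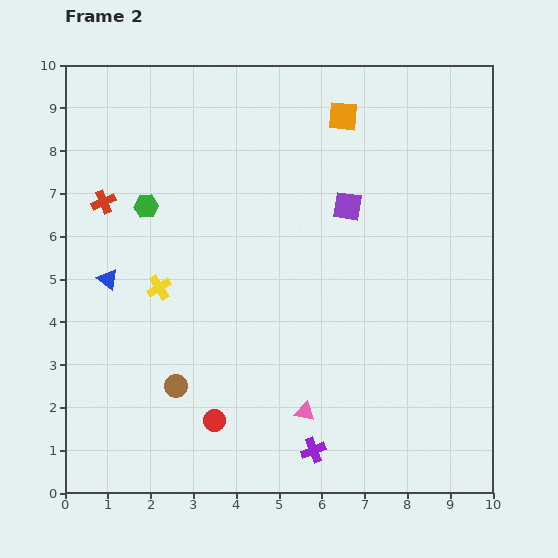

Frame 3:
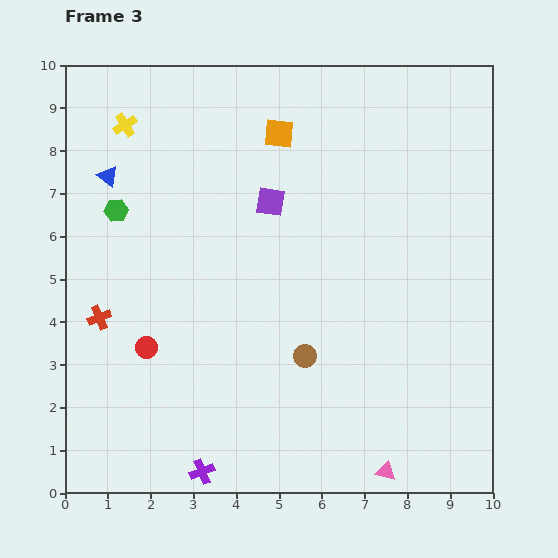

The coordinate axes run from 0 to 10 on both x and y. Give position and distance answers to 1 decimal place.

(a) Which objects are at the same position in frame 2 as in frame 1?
none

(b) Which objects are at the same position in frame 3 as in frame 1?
none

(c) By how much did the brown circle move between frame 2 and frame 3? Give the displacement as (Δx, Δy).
(3.0, 0.7)

The brown circle was at (2.6, 2.5) in frame 2 and (5.6, 3.2) in frame 3.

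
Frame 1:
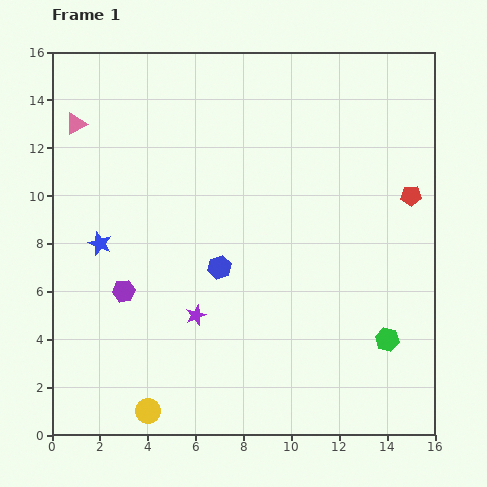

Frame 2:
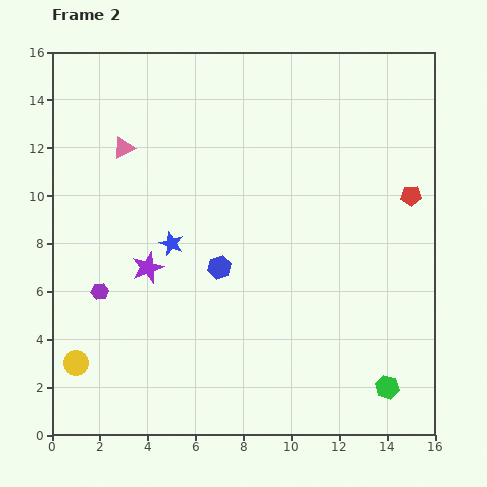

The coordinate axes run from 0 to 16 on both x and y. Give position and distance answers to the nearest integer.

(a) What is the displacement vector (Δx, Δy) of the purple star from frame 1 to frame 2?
(-2, 2)

The purple star was at (6, 5) in frame 1 and (4, 7) in frame 2.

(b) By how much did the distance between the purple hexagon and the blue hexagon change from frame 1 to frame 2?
+1

Distance in frame 1: 4. Distance in frame 2: 5.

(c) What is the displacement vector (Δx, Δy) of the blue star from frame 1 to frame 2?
(3, 0)

The blue star was at (2, 8) in frame 1 and (5, 8) in frame 2.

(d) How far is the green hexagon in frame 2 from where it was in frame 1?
2

The green hexagon moved from (14, 4) to (14, 2), a distance of √(0² + 2²) ≈ 2.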